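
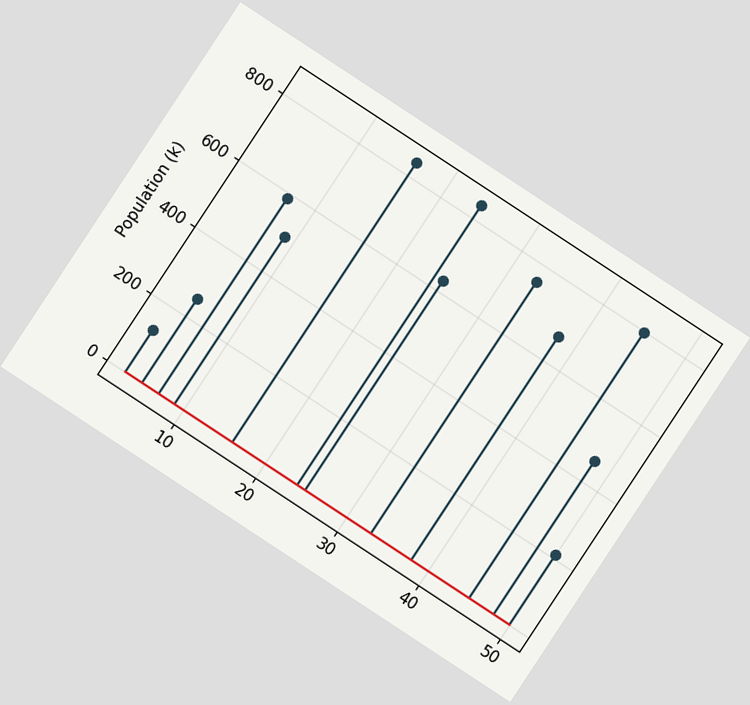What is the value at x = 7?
588k

The chart is tilted about 33° clockwise. The stem at x=7 reaches 588k.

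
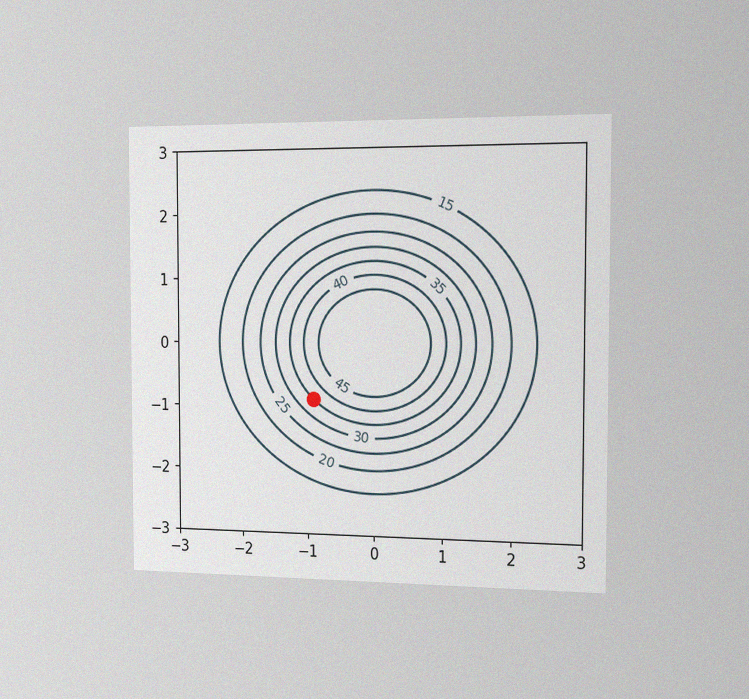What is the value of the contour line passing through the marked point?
35

The chart is viewed slightly from the right, with some photo noise. The marked point sits on the contour labelled 35.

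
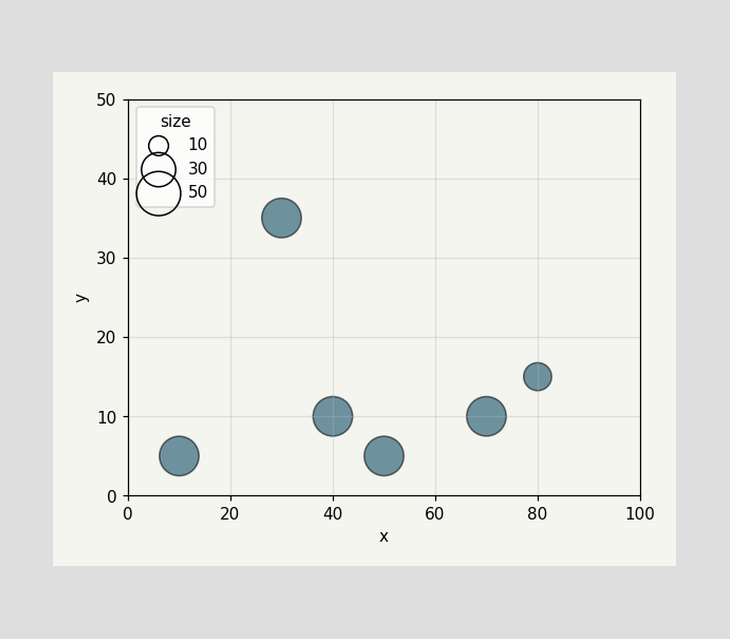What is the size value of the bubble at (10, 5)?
Matching the bubble at (10, 5) against the size legend gives 40.

40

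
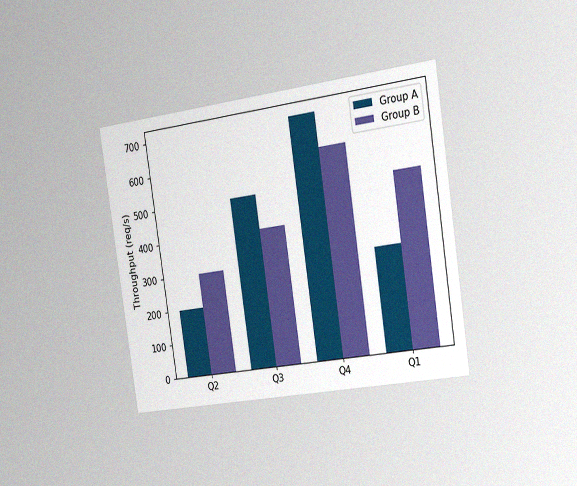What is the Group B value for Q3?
400req/s

The chart is tilted about 8° counter-clockwise and viewed slightly from the right, with some photo noise. The Group B bar at Q3 reaches 400req/s on the y-axis.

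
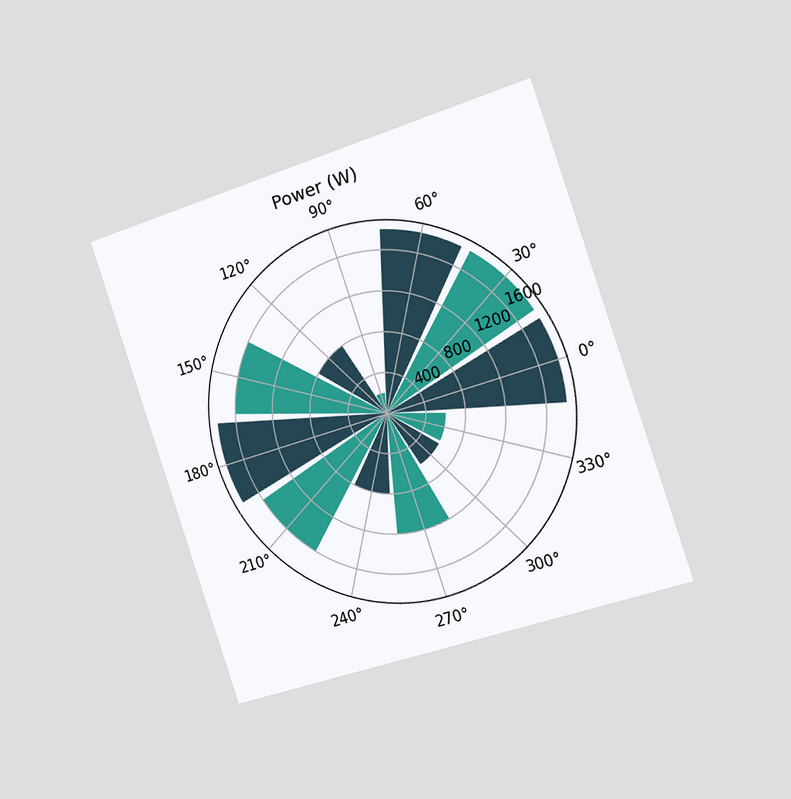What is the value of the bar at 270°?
The chart is tilted about 19° counter-clockwise and viewed slightly from the right. The bar at 270° reaches 1200W on the radial axis.

1200W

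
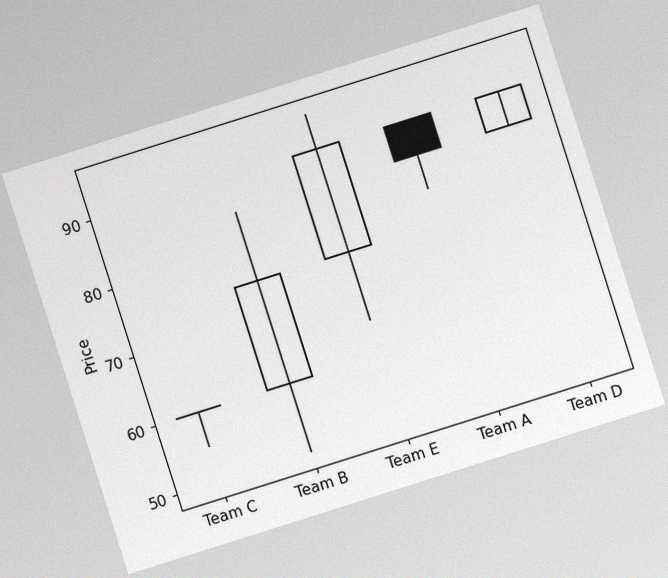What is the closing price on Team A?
85

The chart is tilted about 18° counter-clockwise, with some photo noise. The Team A candle closes at 85.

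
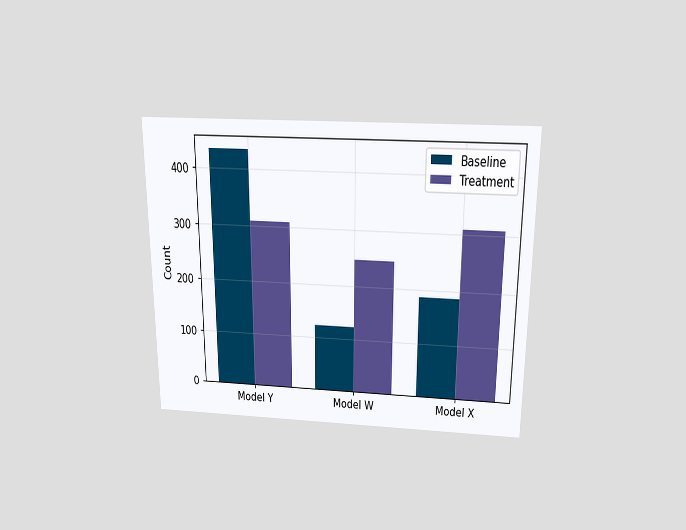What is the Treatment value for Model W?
248

The chart is viewed slightly from above. The Treatment bar at Model W reaches 248 on the y-axis.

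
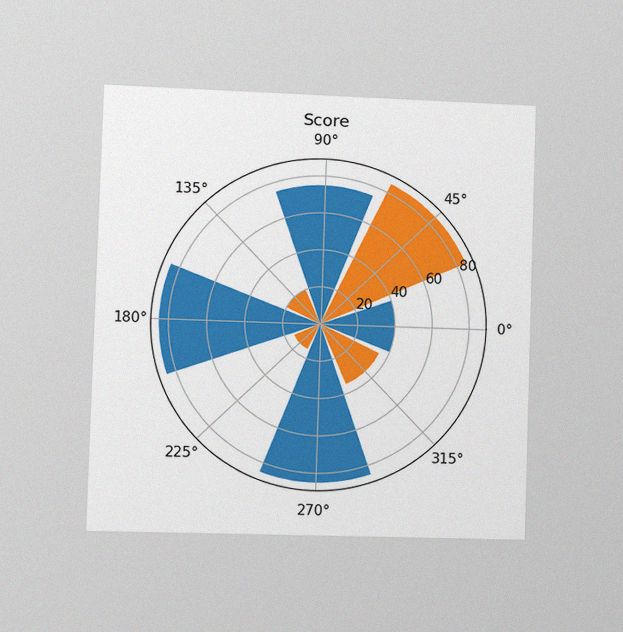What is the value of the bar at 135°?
The chart is viewed at a slight angle, with some photo noise. The bar at 135° reaches 20 on the radial axis.

20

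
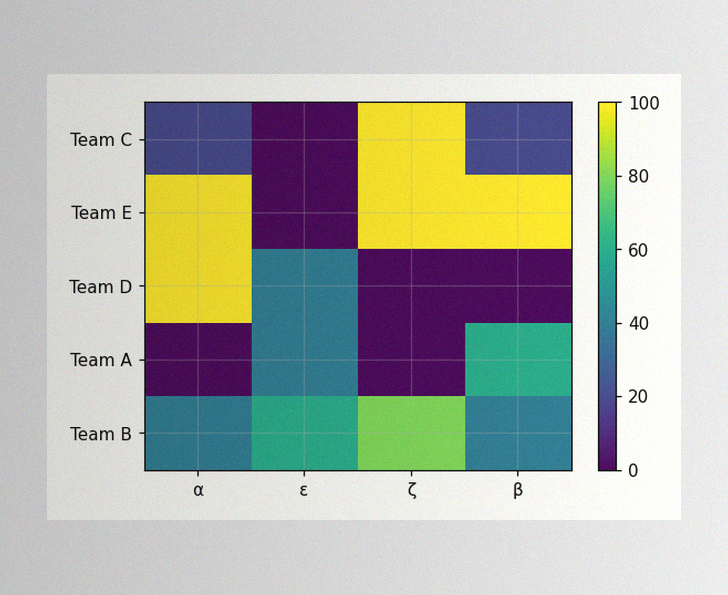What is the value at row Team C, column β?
20

The image has some photo noise and uneven lighting. Matching cell (Team C, β) against the colorbar gives 20.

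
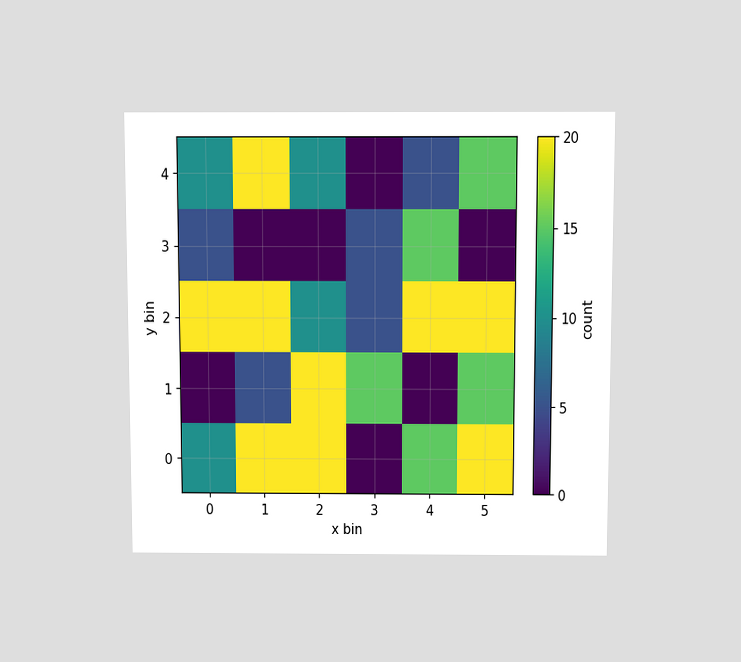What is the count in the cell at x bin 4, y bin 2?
20

The chart is viewed slightly from above. Matching the cell (4, 2) against the colorbar gives 20.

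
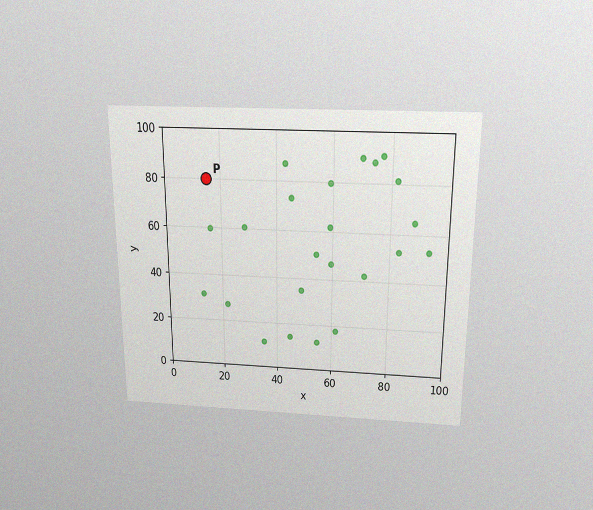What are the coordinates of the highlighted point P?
The chart is viewed slightly from above, with some photo noise. Following the gridlines from P to each axis, P sits at (15, 80).

(15, 80)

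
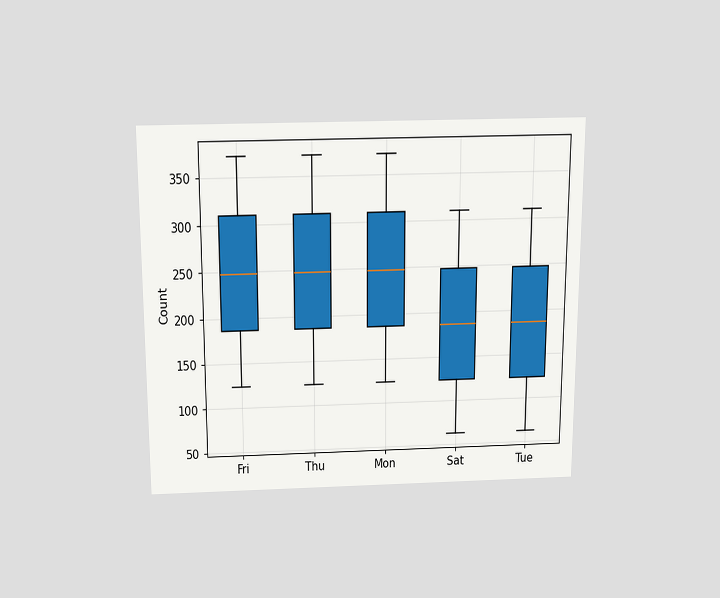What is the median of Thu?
The chart is viewed slightly from above. The median line in the Thu box sits at 248.

248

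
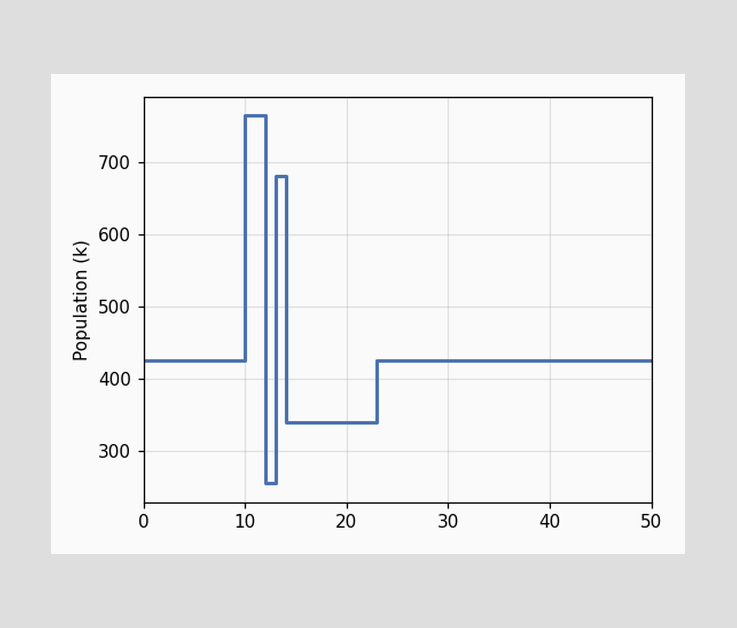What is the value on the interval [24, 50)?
On [24, 50) the step sits at 425k.

425k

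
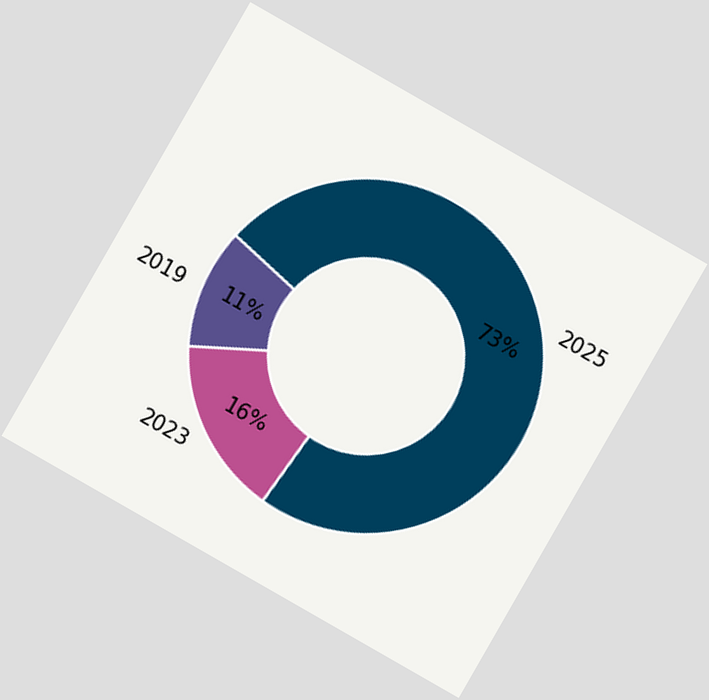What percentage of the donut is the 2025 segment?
73%

The chart is tilted about 30° clockwise. The 2025 segment takes up 73% of the ring.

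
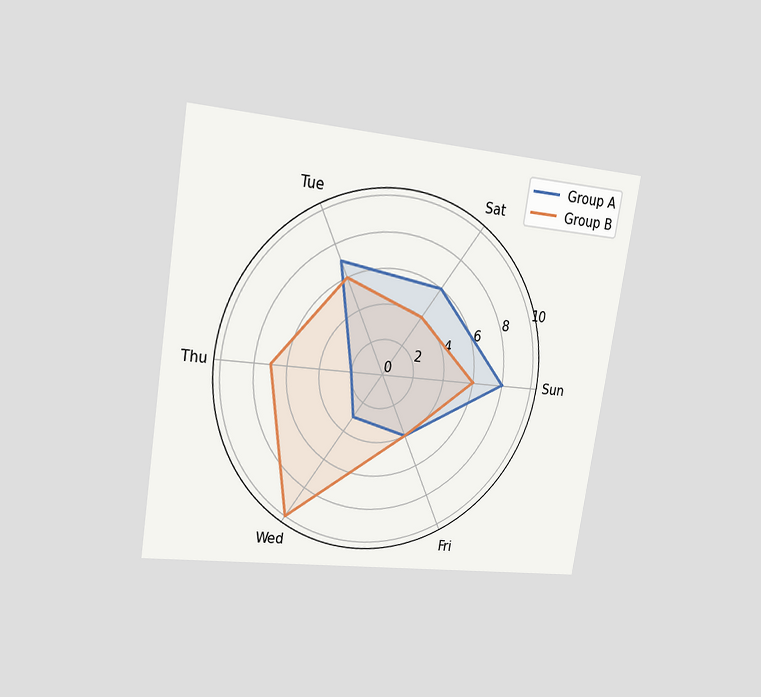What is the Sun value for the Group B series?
The chart is tilted about 9° clockwise and viewed slightly from the left. On the Sun axis, Group B reaches 6.

6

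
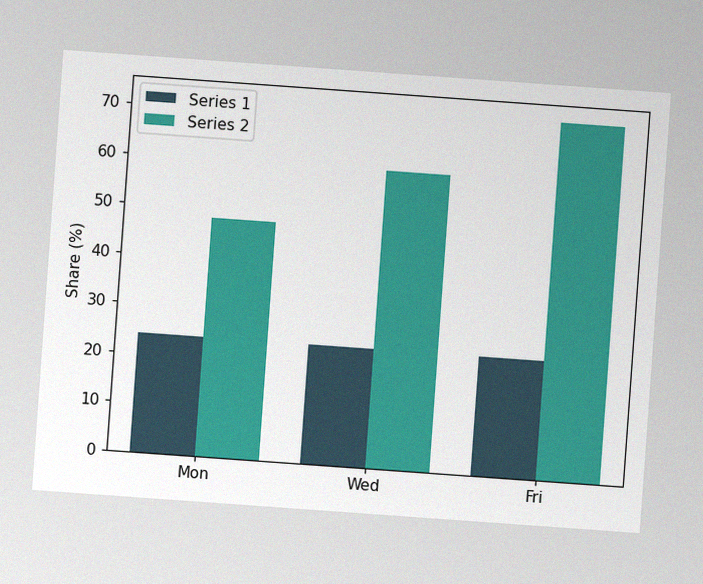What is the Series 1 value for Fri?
The chart is tilted about 4° clockwise, with some photo noise. The Series 1 bar at Fri reaches 24% on the y-axis.

24%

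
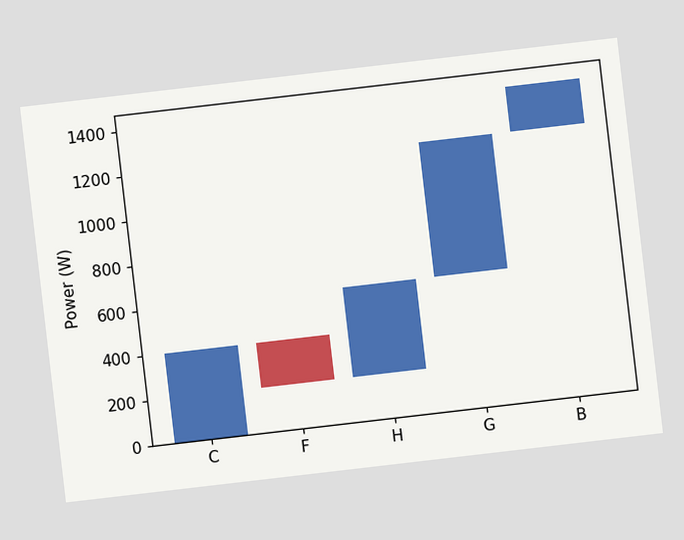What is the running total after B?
The chart is tilted about 7° counter-clockwise. After B the running total reaches 1400W.

1400W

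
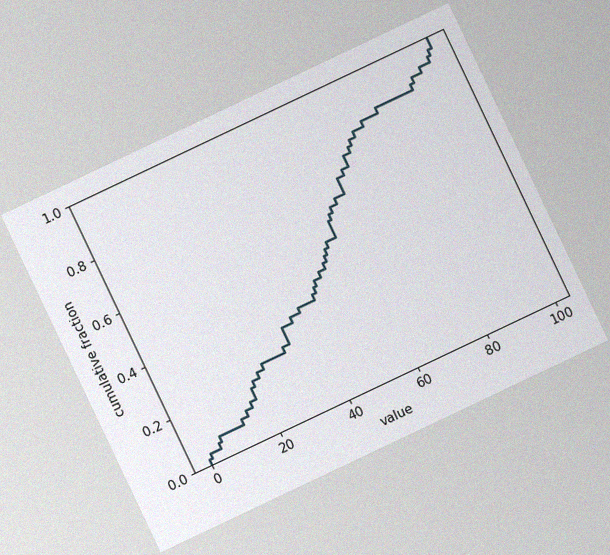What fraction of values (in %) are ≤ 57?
62%

The chart is tilted about 25° counter-clockwise, with some photo noise. At x=57 the ECDF step is at 62%.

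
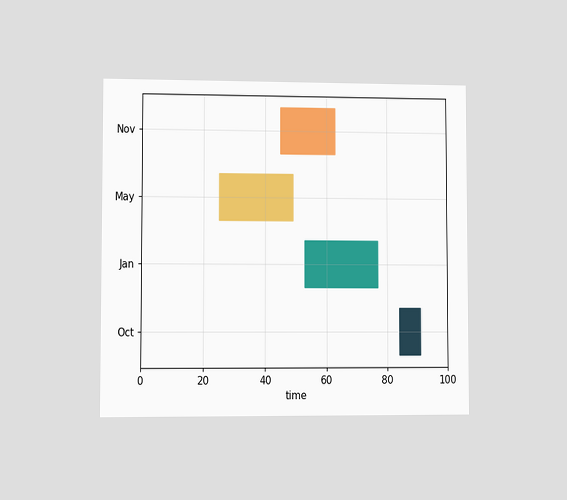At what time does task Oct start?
The chart is viewed at a slight angle. The Oct bar begins at t=84.

84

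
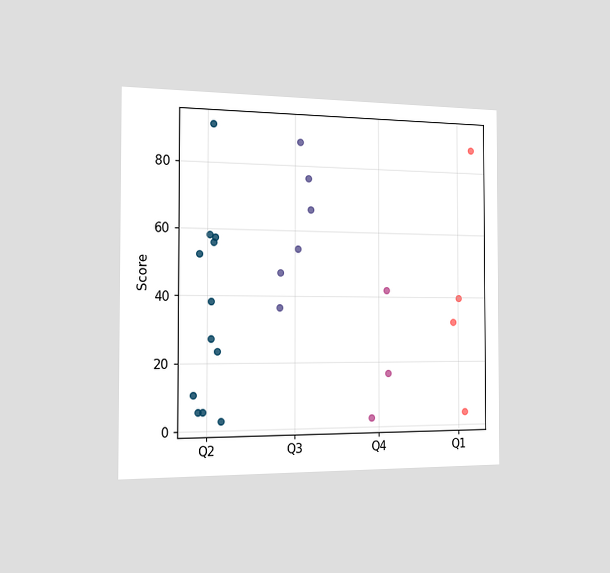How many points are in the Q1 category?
4

The chart is viewed slightly from the left. Counting the markers in the Q1 column gives 4.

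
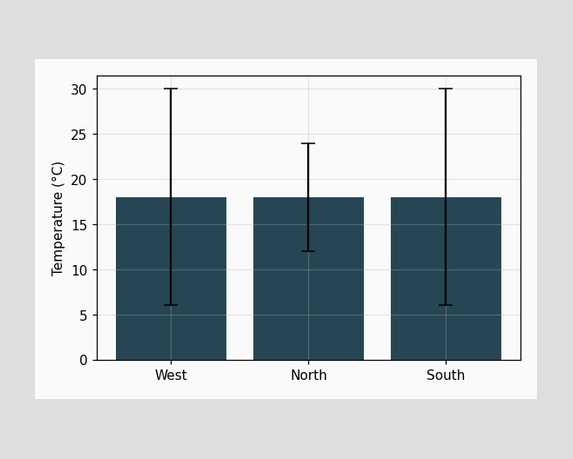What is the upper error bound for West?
The West bar's upper whisker reaches 30°C.

30°C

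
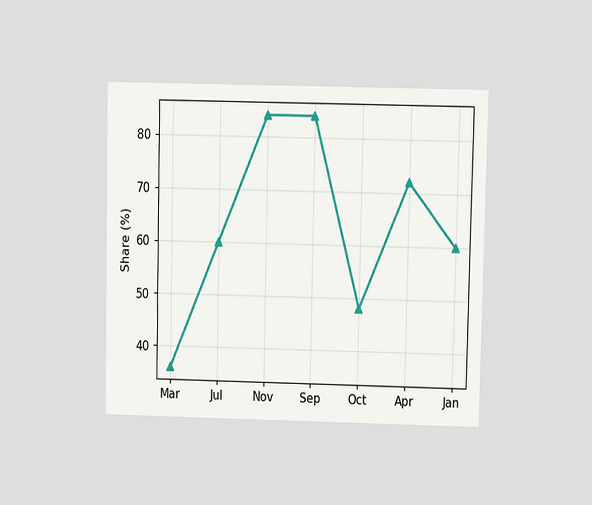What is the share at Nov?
The chart is viewed at a slight angle. At Nov, the line is at 84%.

84%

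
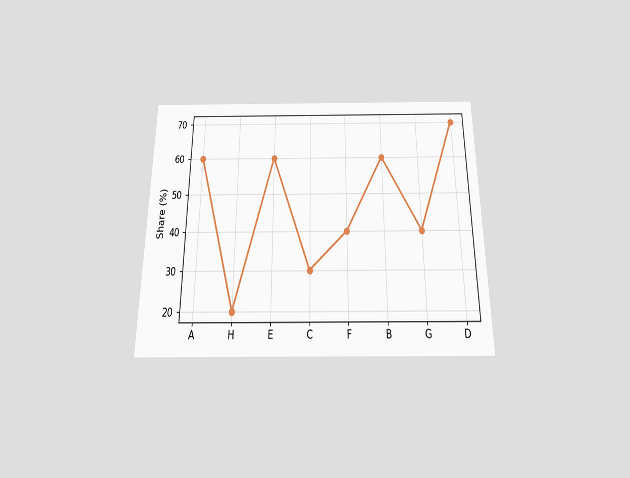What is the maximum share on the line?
70%

The chart is viewed slightly from below. The highest point is at D, and reading across to the y-axis gives 70%.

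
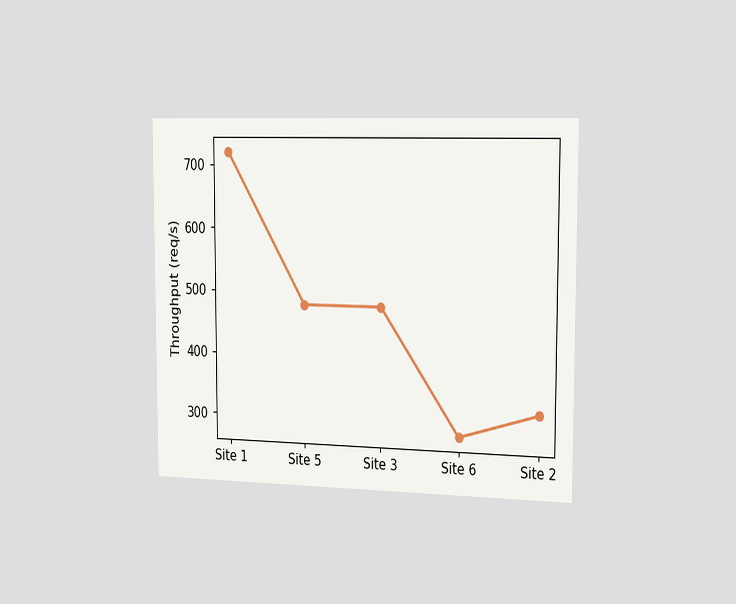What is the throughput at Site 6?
The chart is viewed slightly from the right. At Site 6, the line is at 280req/s.

280req/s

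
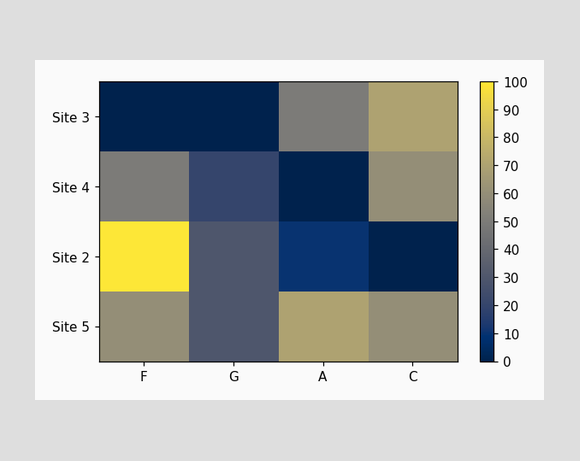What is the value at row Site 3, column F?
0

Matching cell (Site 3, F) against the colorbar gives 0.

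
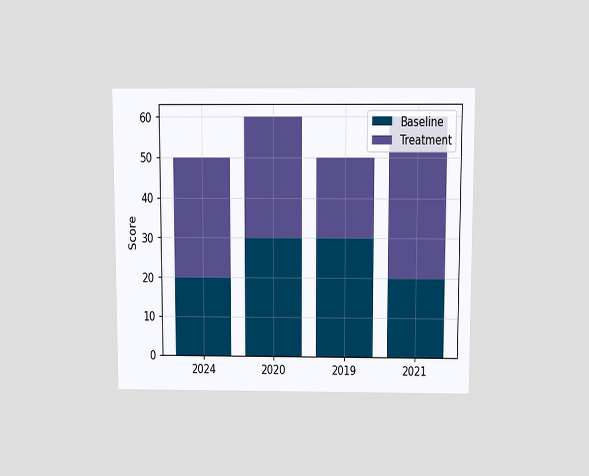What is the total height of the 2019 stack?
50

The chart is viewed slightly from above. The 2019 stack's top reaches 50 on the y-axis.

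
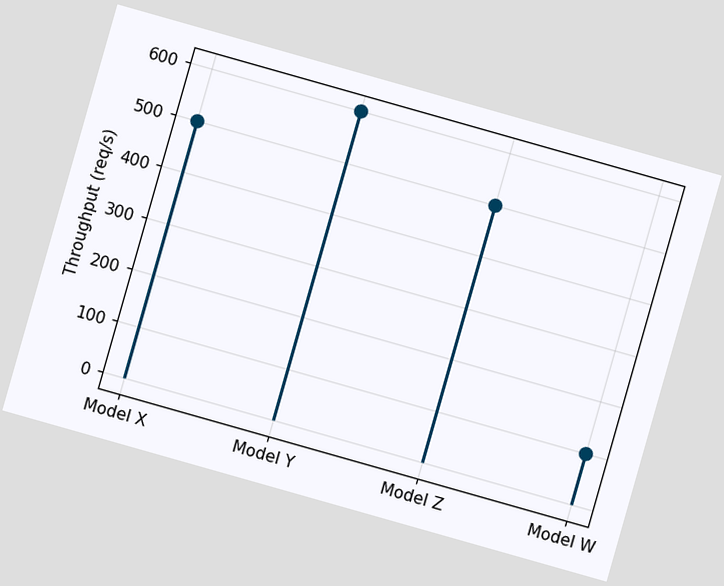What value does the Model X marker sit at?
500req/s

The chart is tilted about 16° clockwise. The Model X marker sits at 500req/s.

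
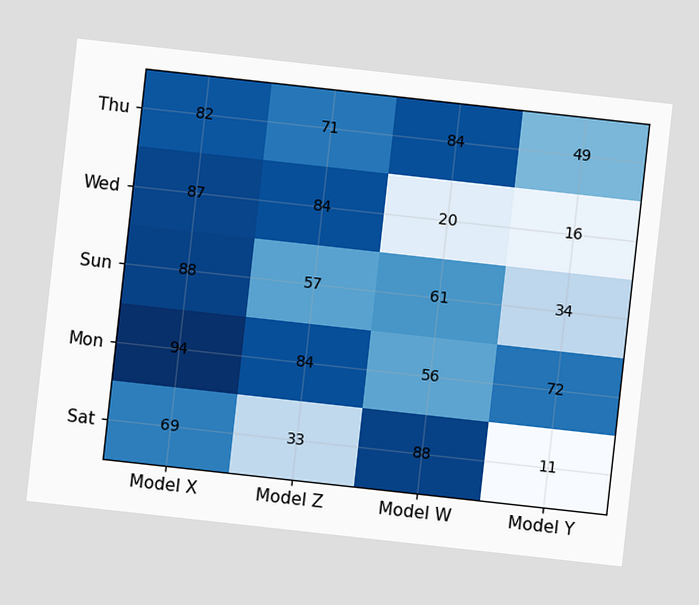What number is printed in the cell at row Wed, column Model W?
20

The chart is tilted about 6° clockwise. The (Wed, Model W) cell reads 20.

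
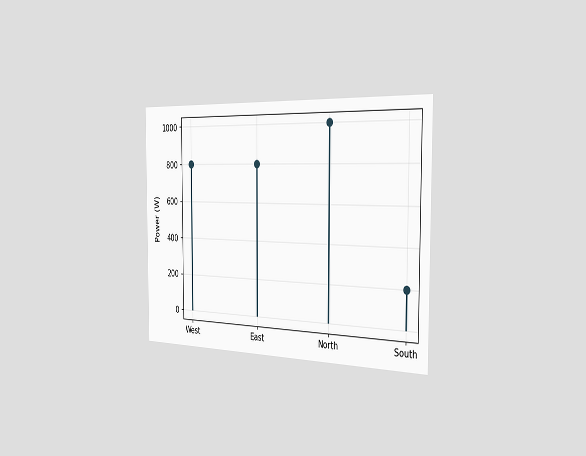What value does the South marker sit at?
200W

The chart is viewed slightly from the right. The South marker sits at 200W.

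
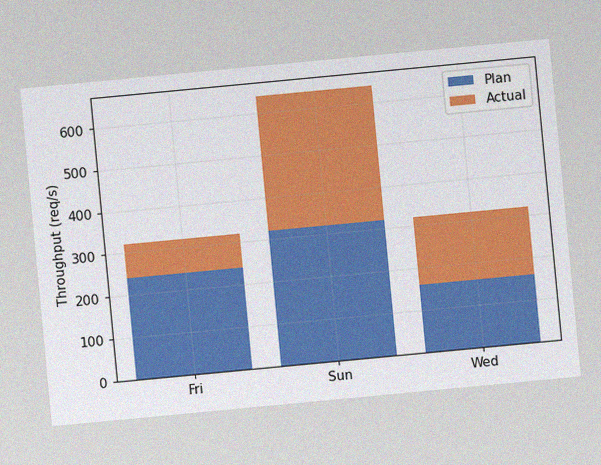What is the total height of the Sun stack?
640req/s

The chart is tilted about 5° counter-clockwise, with some photo noise. The Sun stack's top reaches 640req/s on the y-axis.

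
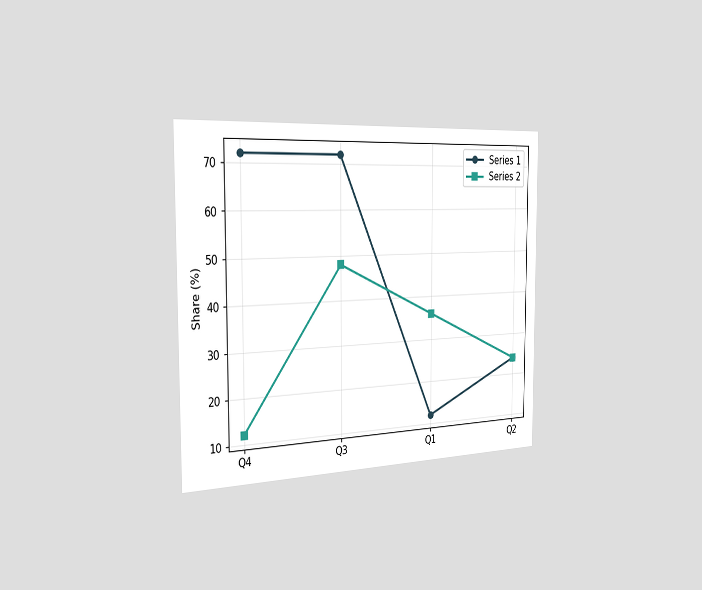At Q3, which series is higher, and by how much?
Series 1, by 24%

The chart is viewed slightly from the left. At Q3, Series 1 sits above the other line by 24%.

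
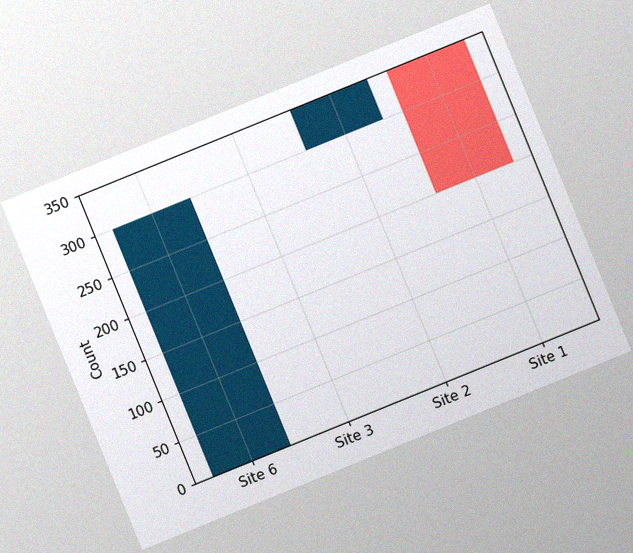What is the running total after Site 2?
The chart is tilted about 22° counter-clockwise, with some photo noise. After Site 2 the running total reaches 350.

350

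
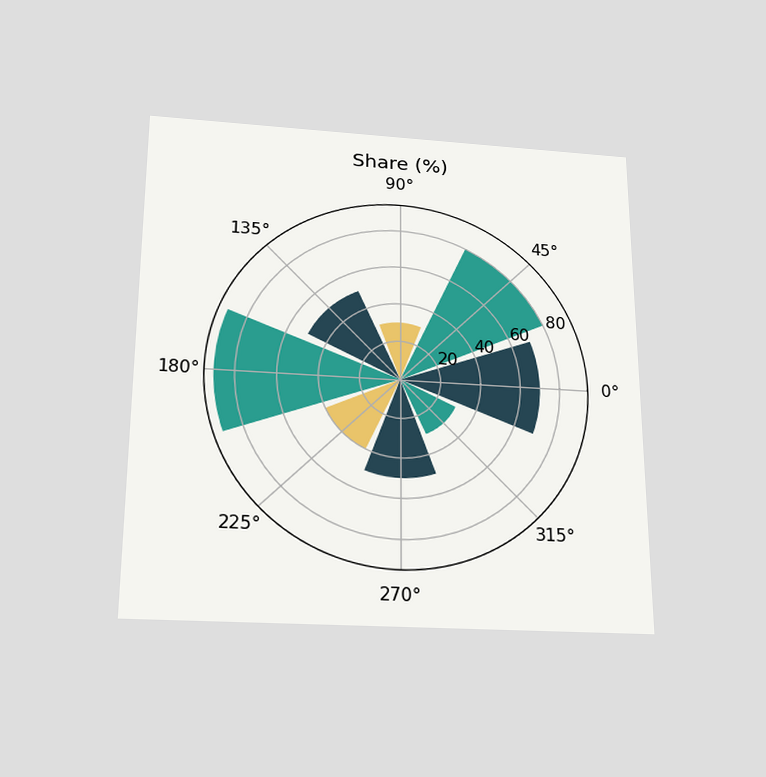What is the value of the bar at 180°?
90%

The chart is viewed slightly from below. The bar at 180° reaches 90% on the radial axis.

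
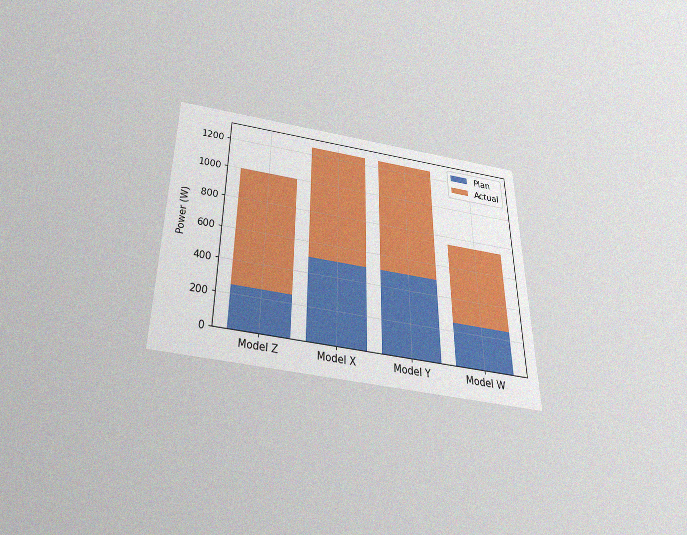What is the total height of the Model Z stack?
1000W

The chart is viewed slightly from below, with some photo noise. The Model Z stack's top reaches 1000W on the y-axis.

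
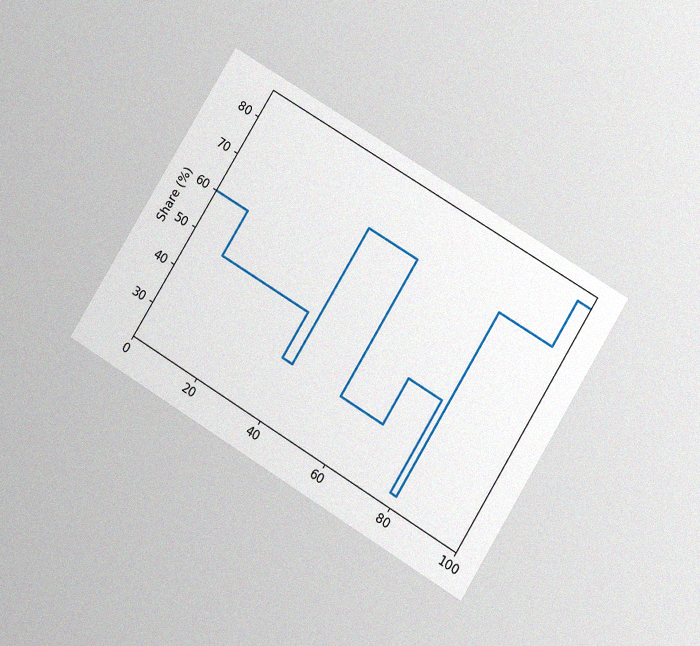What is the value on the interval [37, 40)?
36%

The chart is tilted about 31° clockwise and viewed at a slight angle, with some photo noise. On [37, 40) the step sits at 36%.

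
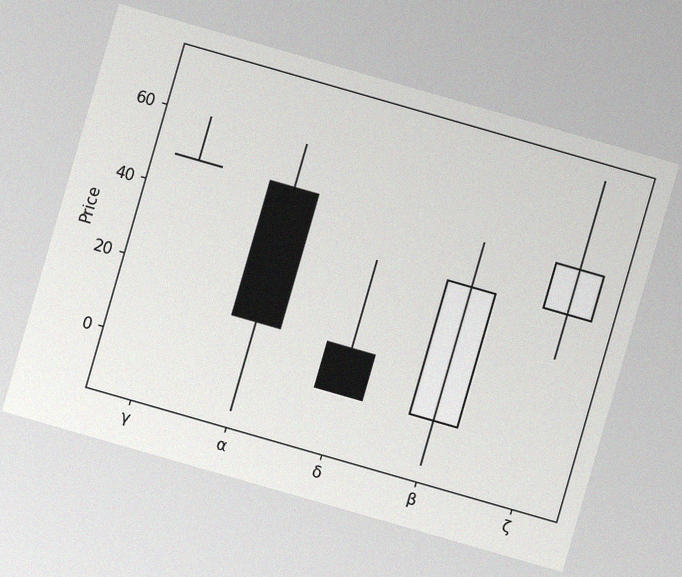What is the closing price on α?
12

The chart is tilted about 16° clockwise, with some photo noise. The α candle closes at 12.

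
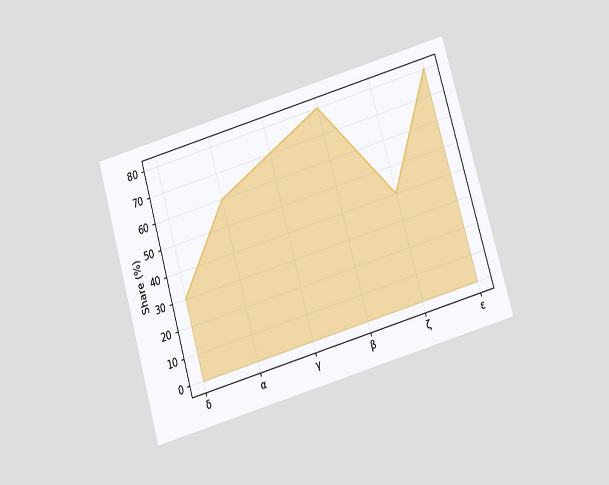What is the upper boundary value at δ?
The chart is tilted about 16° counter-clockwise and viewed at a slight angle. At δ the upper boundary is at 30%.

30%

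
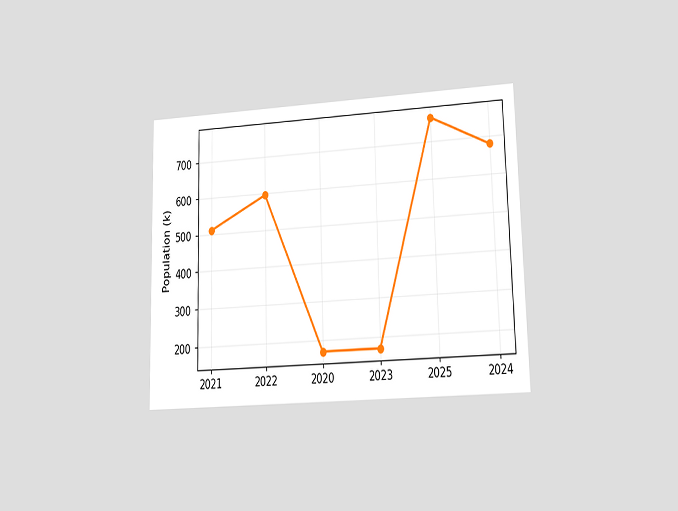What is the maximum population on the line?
765k

The chart is viewed at a slight angle. The highest point is at 2025, and reading across to the y-axis gives 765k.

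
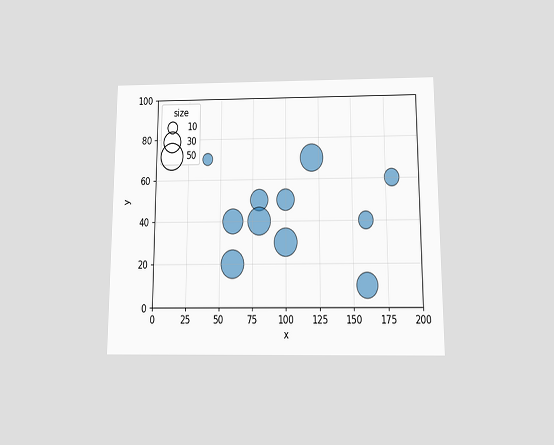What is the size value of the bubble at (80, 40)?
50

The chart is viewed slightly from below. Matching the bubble at (80, 40) against the size legend gives 50.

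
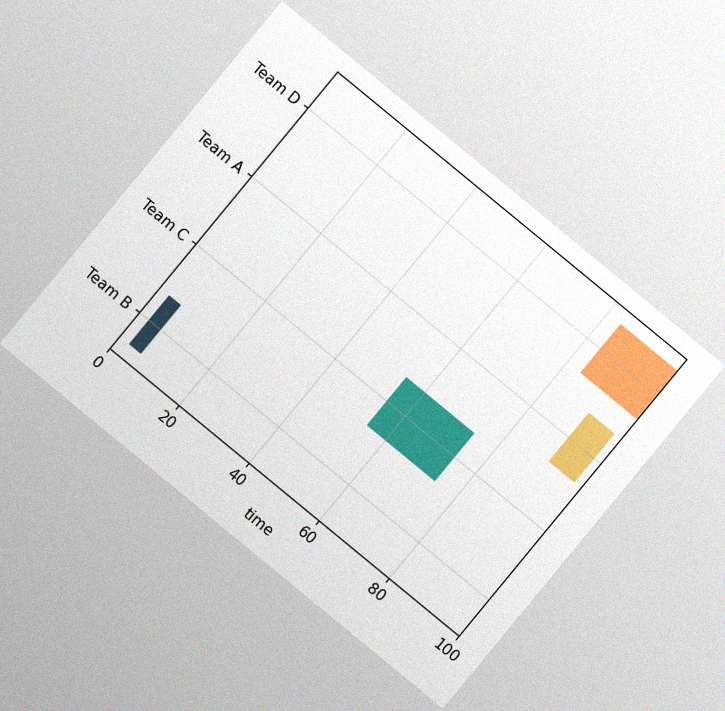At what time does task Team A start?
The chart is tilted about 39° clockwise, with some photo noise. The Team A bar begins at t=91.

91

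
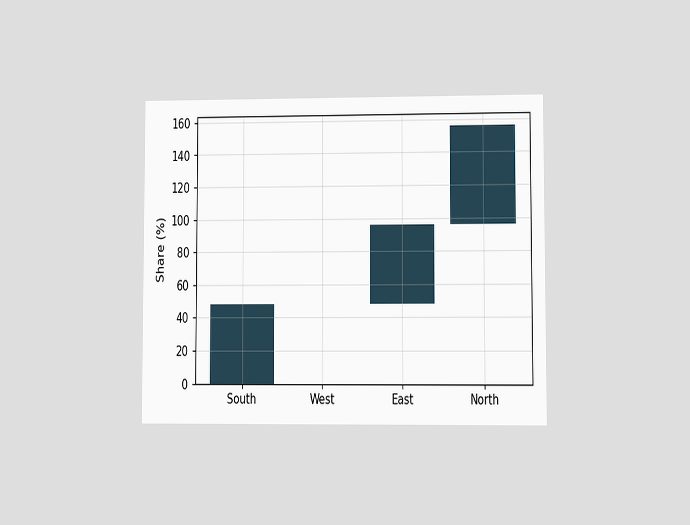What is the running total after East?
96%

The chart is viewed at a slight angle. After East the running total reaches 96%.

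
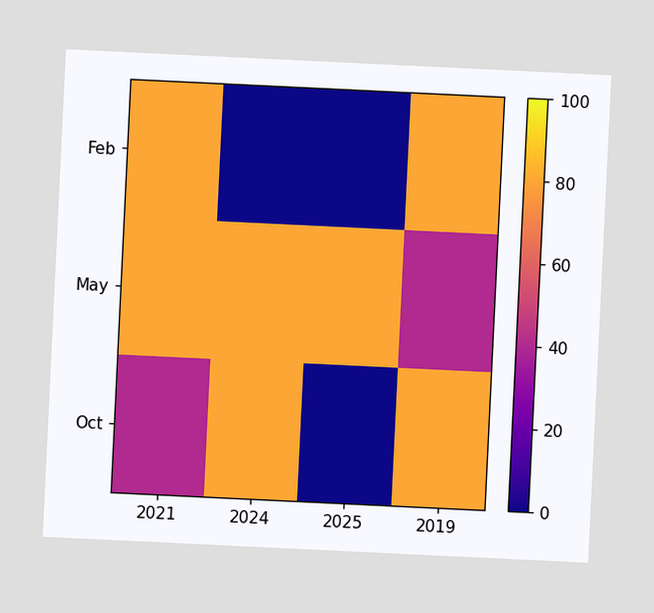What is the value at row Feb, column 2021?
The chart is tilted about 3° clockwise. Matching cell (Feb, 2021) against the colorbar gives 80.

80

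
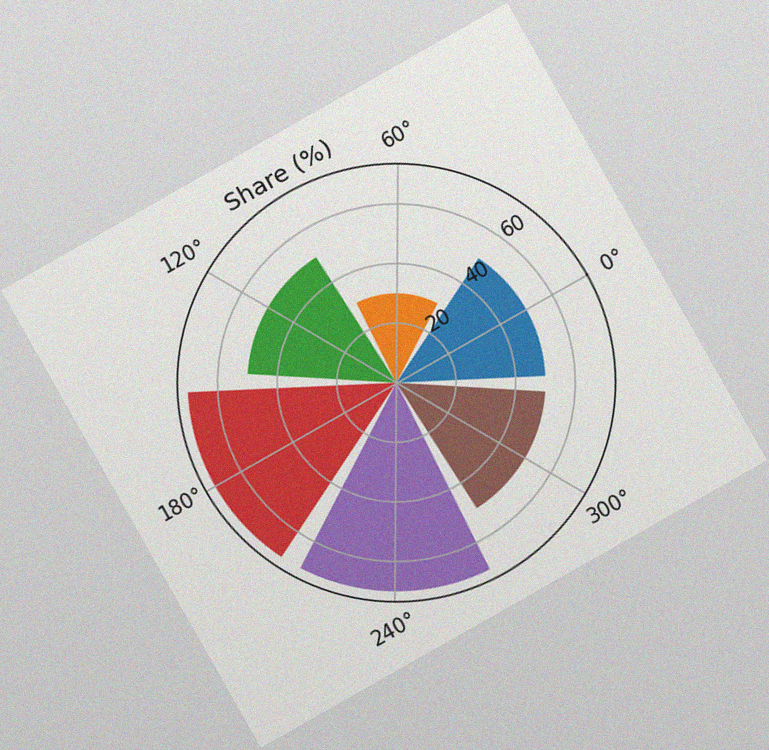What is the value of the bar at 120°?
The chart is tilted about 30° counter-clockwise, with some photo noise. The bar at 120° reaches 50% on the radial axis.

50%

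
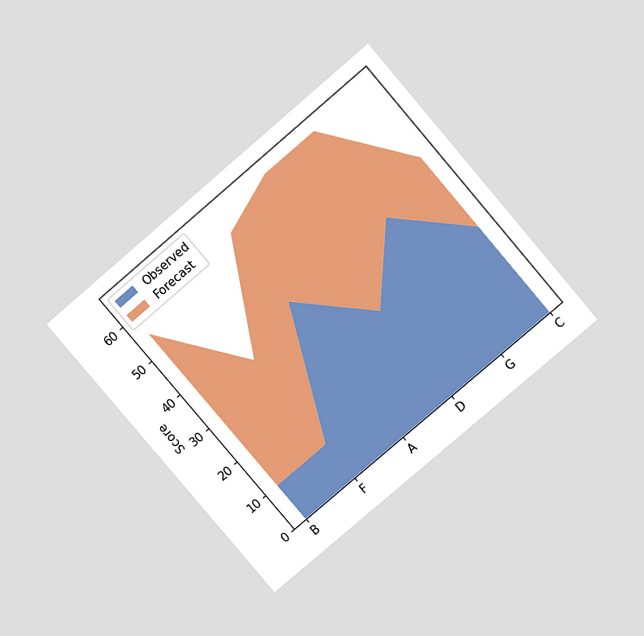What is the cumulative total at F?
The chart is tilted about 40° counter-clockwise and viewed slightly from above. The stacked total at F reaches 35.

35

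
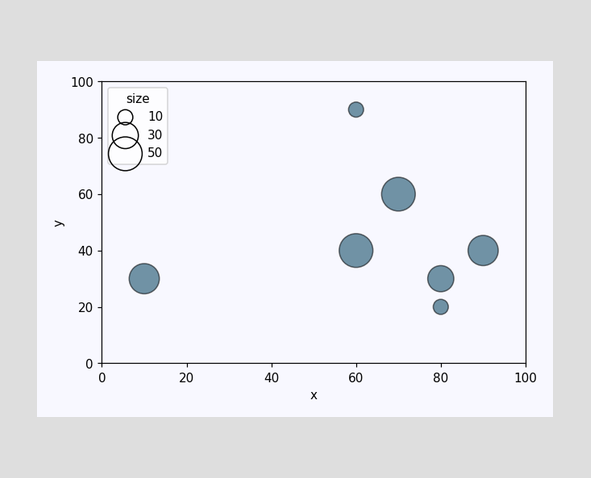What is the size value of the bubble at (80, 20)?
10

Matching the bubble at (80, 20) against the size legend gives 10.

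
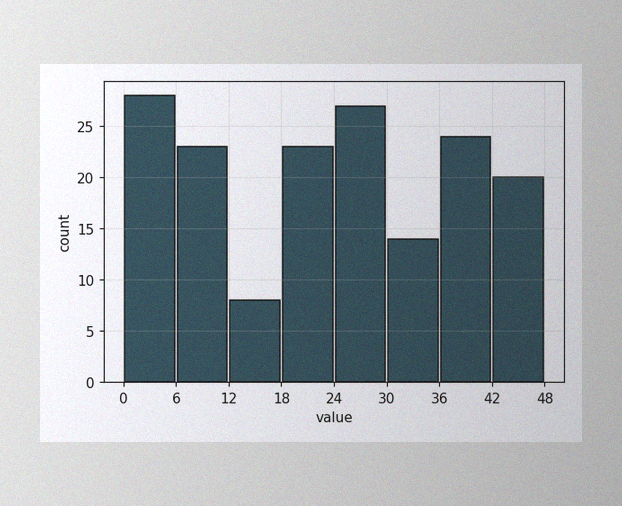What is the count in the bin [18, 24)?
23

The image has some photo noise and uneven lighting. The [18, 24) bin has height 23.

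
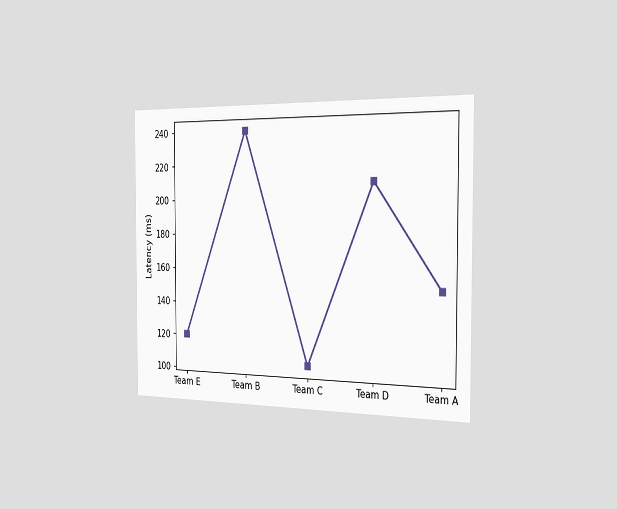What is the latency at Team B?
240ms

The chart is viewed slightly from the right. At Team B, the line is at 240ms.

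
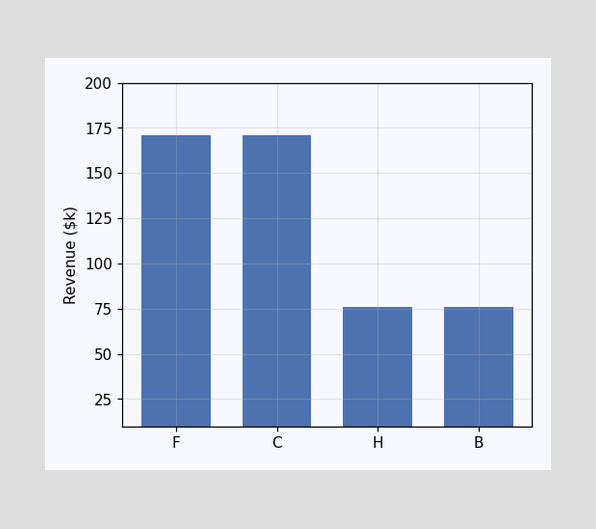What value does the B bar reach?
Reading along the chart's y-axis, the B bar reaches $76k.

$76k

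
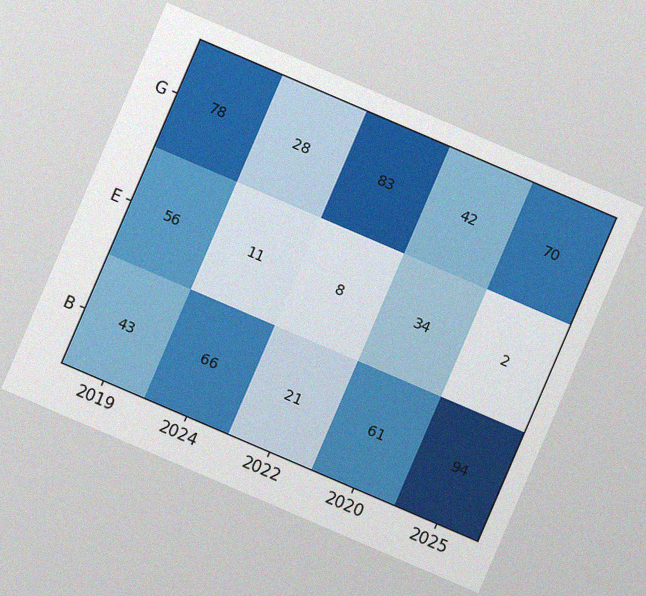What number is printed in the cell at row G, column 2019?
78

The chart is tilted about 23° clockwise, with some photo noise. The (G, 2019) cell reads 78.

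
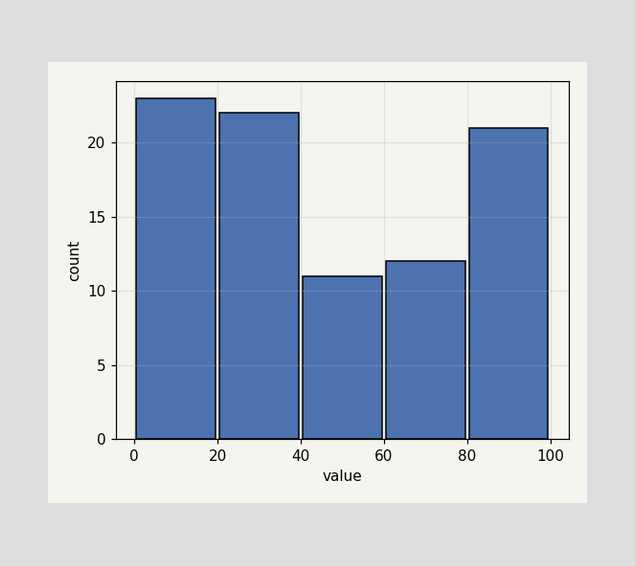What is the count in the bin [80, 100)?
The [80, 100) bin has height 21.

21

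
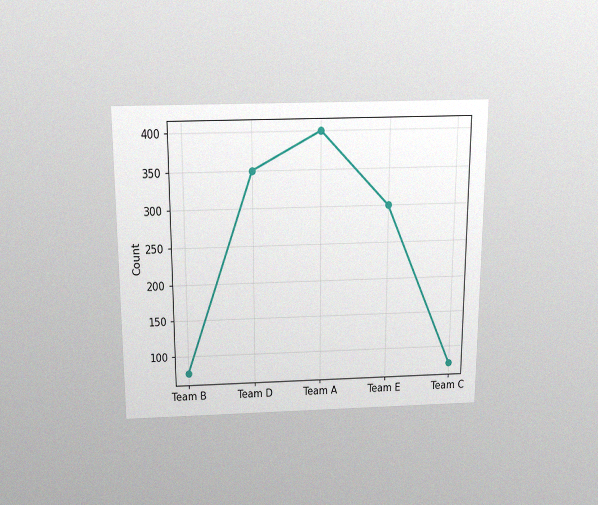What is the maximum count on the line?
The chart is viewed slightly from above, with some photo noise. The highest point is at Team A, and reading across to the y-axis gives 400.

400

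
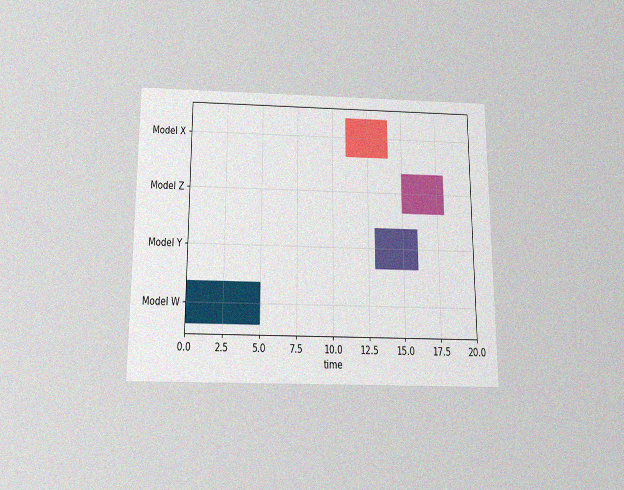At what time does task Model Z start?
The chart is viewed slightly from below, with some photo noise. The Model Z bar begins at t=15.

15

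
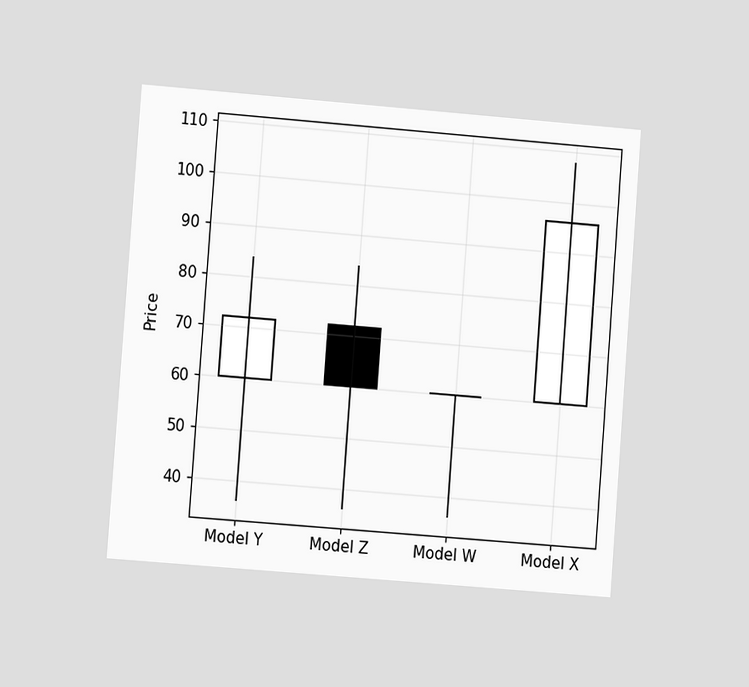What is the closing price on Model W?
The chart is tilted about 4° clockwise and viewed at a slight angle. The Model W candle closes at 60.

60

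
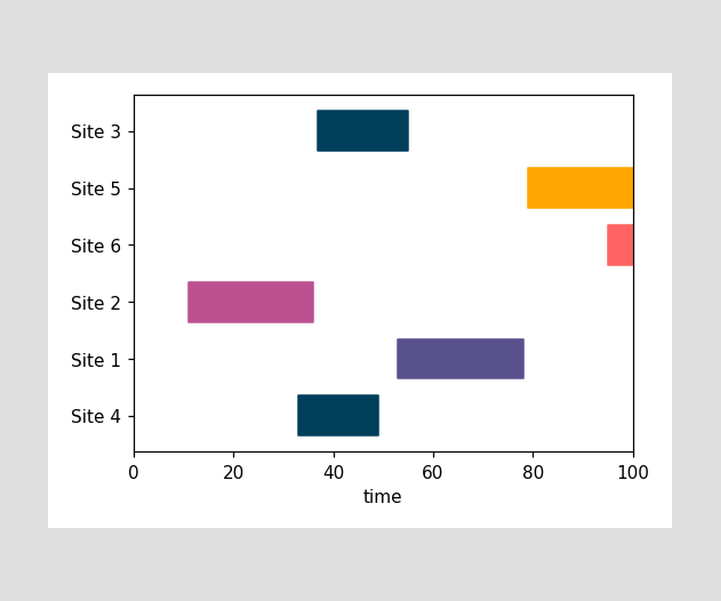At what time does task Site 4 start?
33

The Site 4 bar begins at t=33.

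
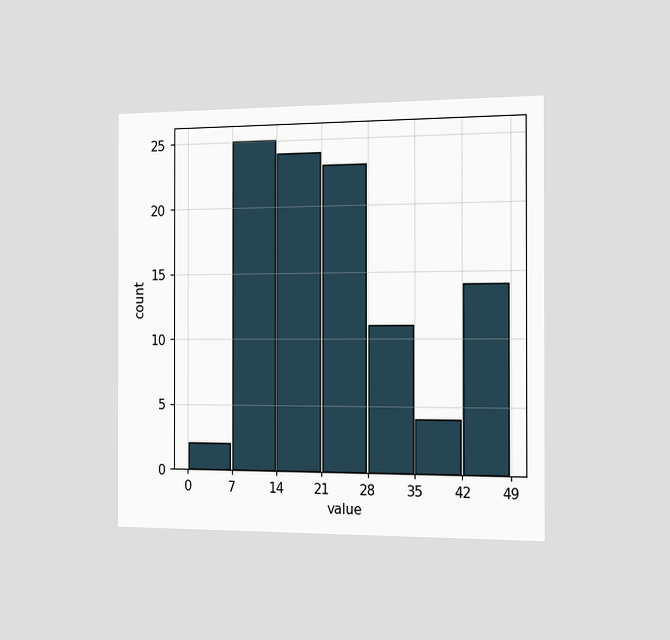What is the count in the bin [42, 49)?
The chart is viewed slightly from the right. The [42, 49) bin has height 14.

14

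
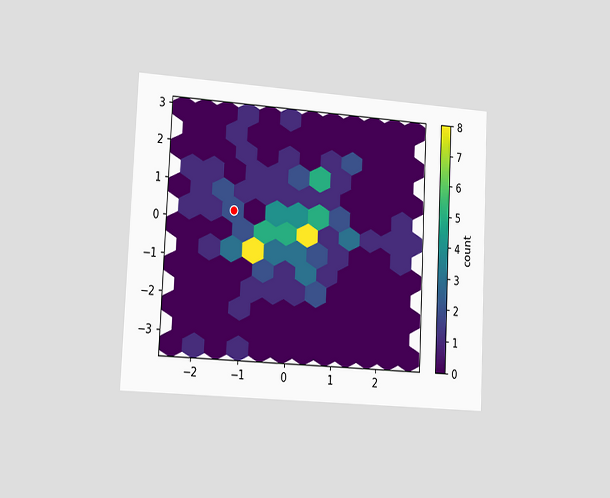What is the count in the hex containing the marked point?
The chart is tilted about 3° clockwise and viewed slightly from the left. The marked hex reads 2 on the colorbar.

2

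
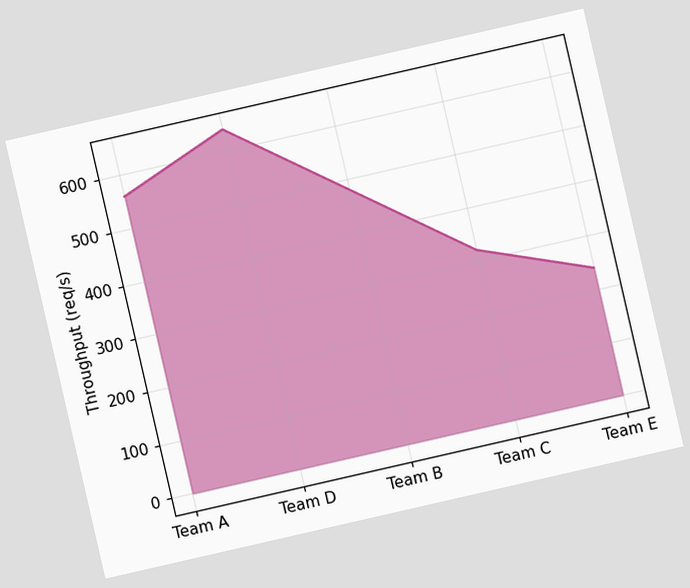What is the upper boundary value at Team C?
320req/s

The chart is tilted about 13° counter-clockwise. At Team C the upper boundary is at 320req/s.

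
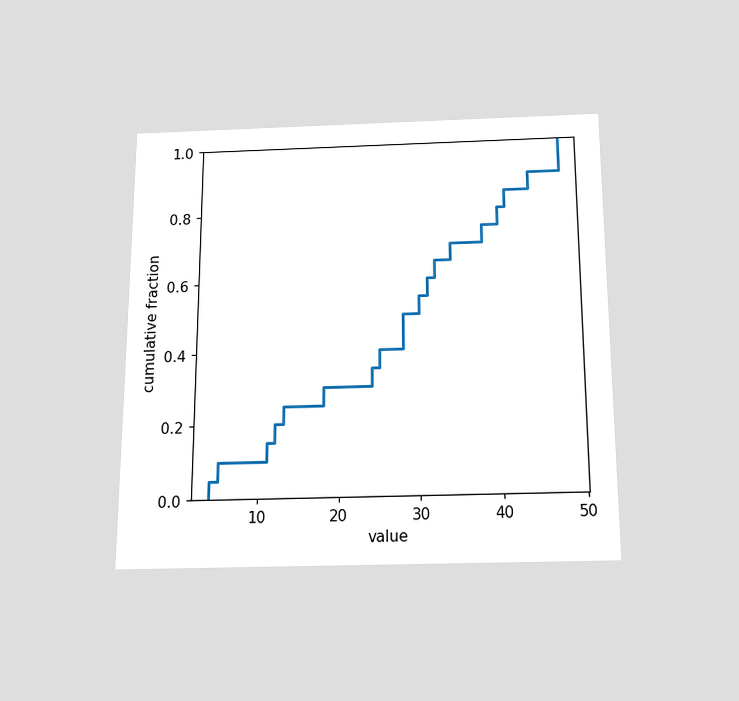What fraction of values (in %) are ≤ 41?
85%

The chart is viewed slightly from below. At x=41 the ECDF step is at 85%.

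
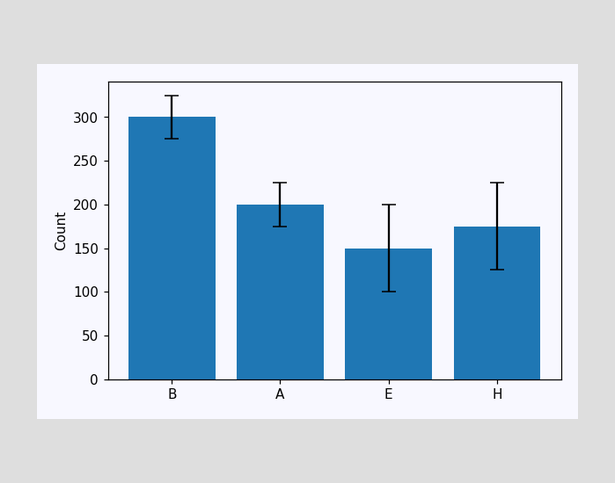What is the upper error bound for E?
200

The E bar's upper whisker reaches 200.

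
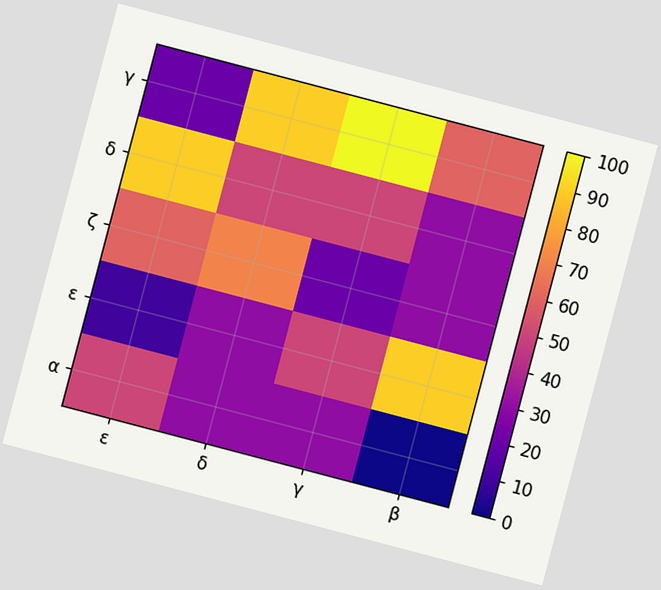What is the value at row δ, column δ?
50

The chart is tilted about 15° clockwise. Matching cell (δ, δ) against the colorbar gives 50.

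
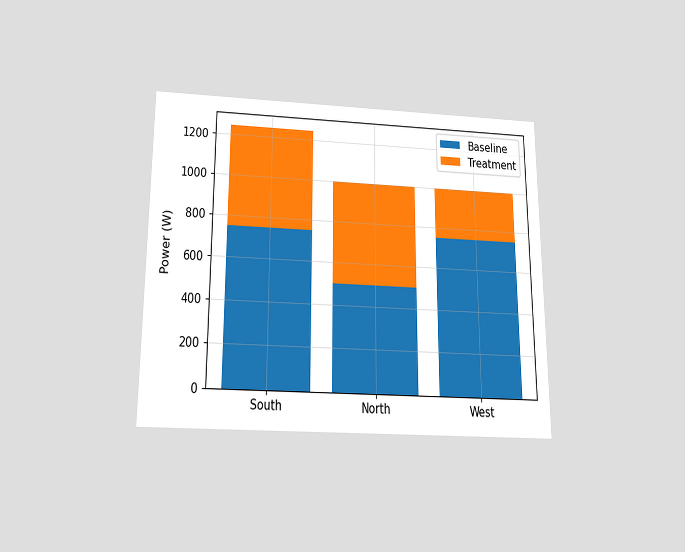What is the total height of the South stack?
1250W

The chart is viewed slightly from below. The South stack's top reaches 1250W on the y-axis.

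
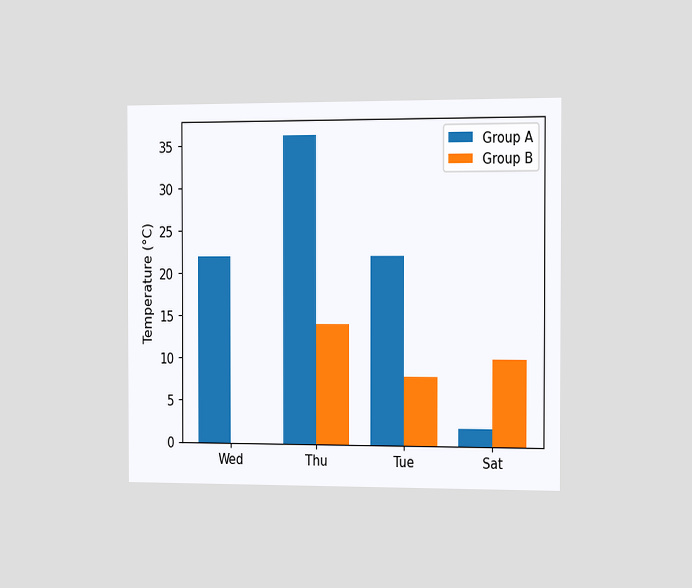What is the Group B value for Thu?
The chart is viewed slightly from the right. The Group B bar at Thu reaches 14°C on the y-axis.

14°C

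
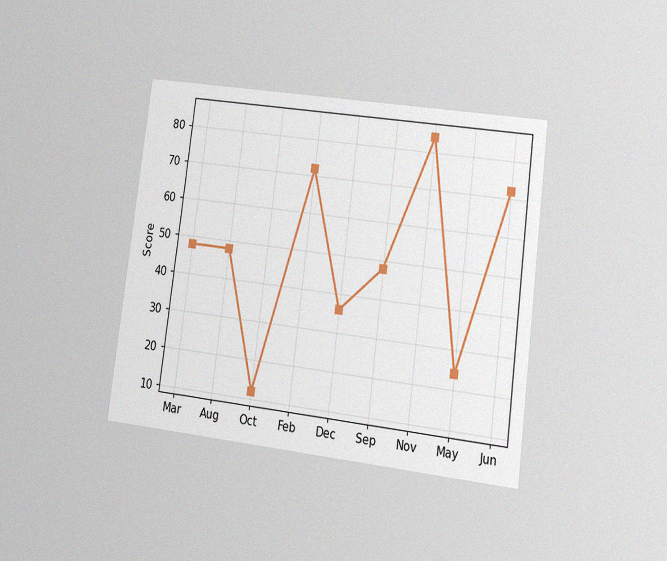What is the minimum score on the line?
12

The chart is tilted about 7° clockwise and viewed at a slight angle, with some photo noise. The lowest point is at Oct, and reading across to the y-axis gives 12.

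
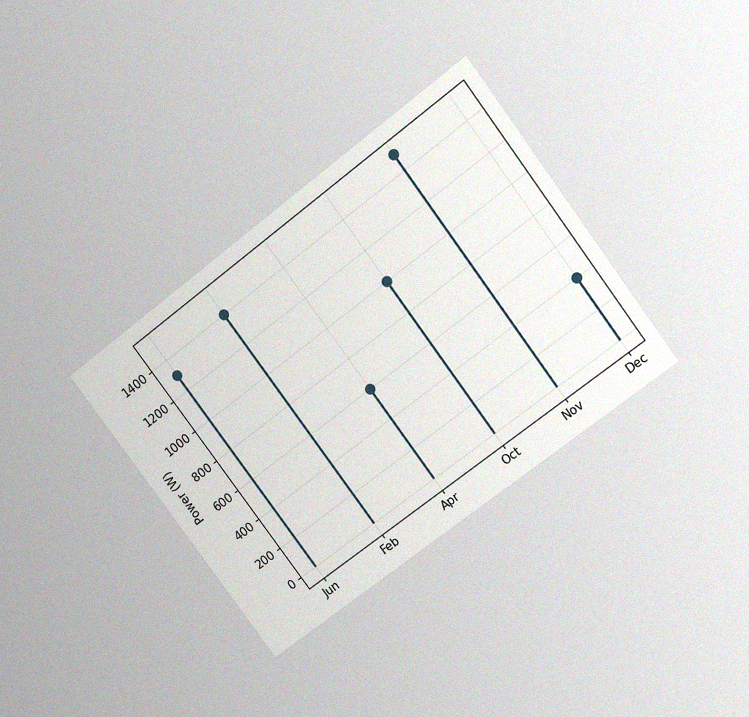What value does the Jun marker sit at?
1300W

The chart is tilted about 37° counter-clockwise and viewed at a slight angle, with some photo noise. The Jun marker sits at 1300W.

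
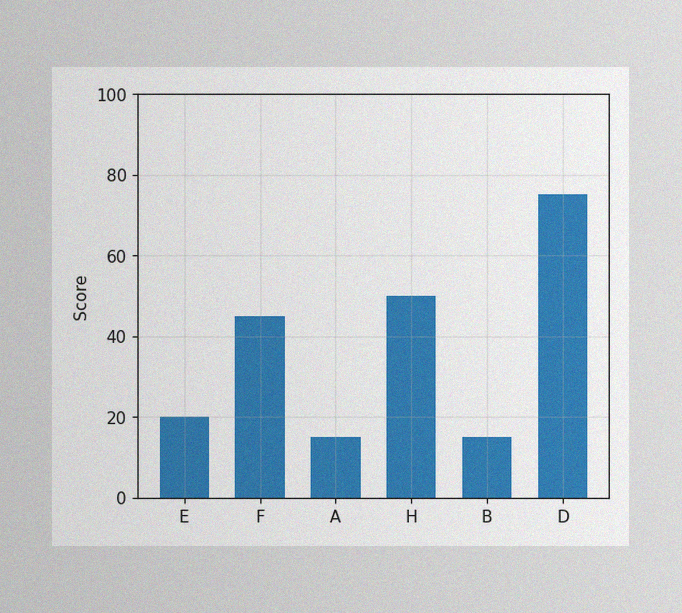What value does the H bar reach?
50

The image has some photo noise and uneven lighting. Reading along the chart's y-axis, the H bar reaches 50.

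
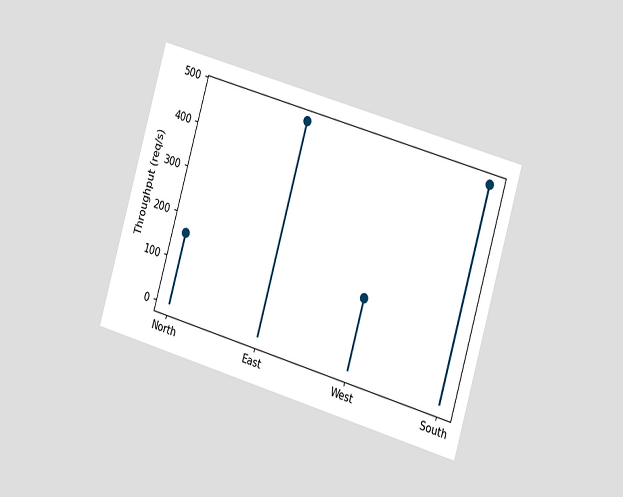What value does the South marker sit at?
The chart is tilted about 16° clockwise and viewed slightly from the right. The South marker sits at 480req/s.

480req/s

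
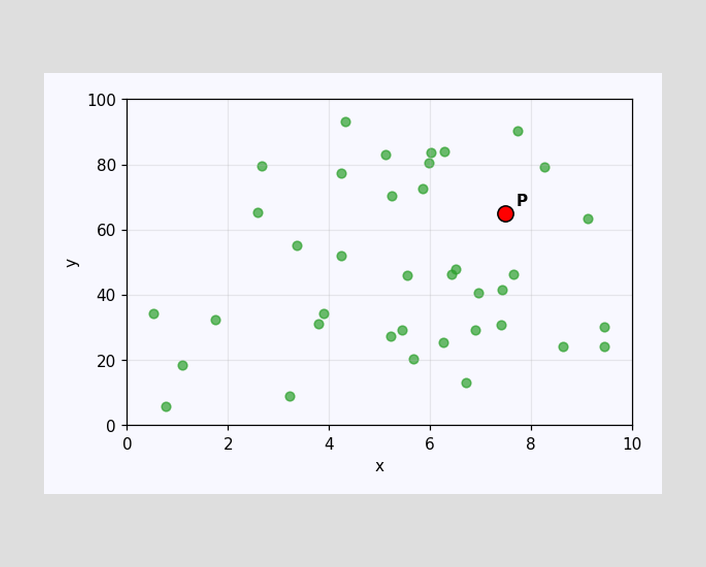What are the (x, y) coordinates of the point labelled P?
(7.5, 65)

Following the gridlines from P to each axis, P sits at (7.5, 65).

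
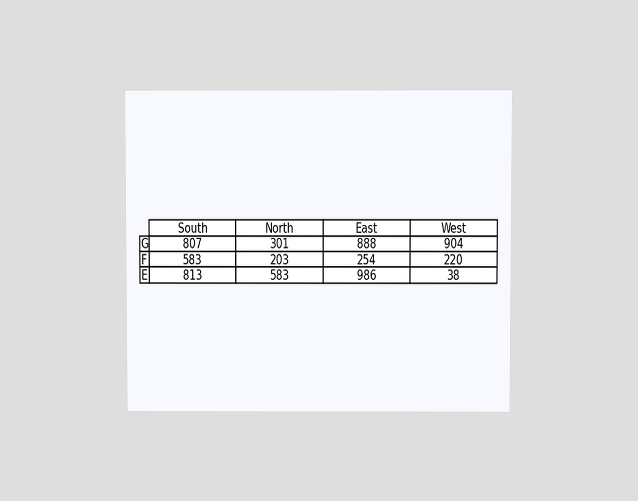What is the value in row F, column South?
The chart is viewed at a slight angle. The (F, South) cell reads 583.

583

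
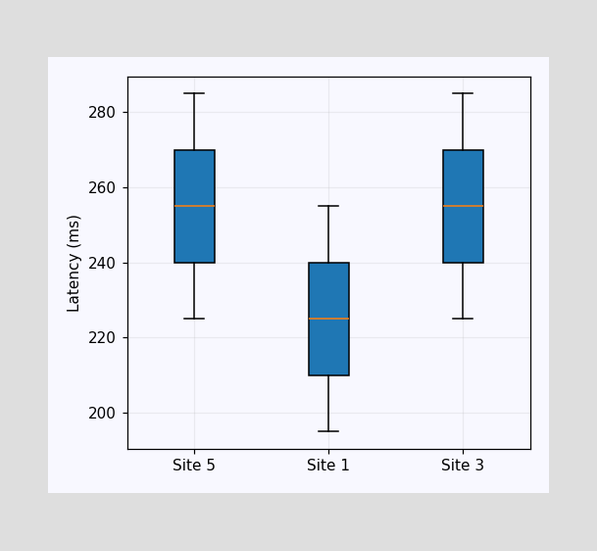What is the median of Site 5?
The median line in the Site 5 box sits at 255ms.

255ms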